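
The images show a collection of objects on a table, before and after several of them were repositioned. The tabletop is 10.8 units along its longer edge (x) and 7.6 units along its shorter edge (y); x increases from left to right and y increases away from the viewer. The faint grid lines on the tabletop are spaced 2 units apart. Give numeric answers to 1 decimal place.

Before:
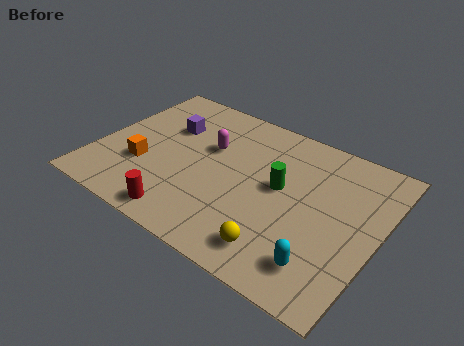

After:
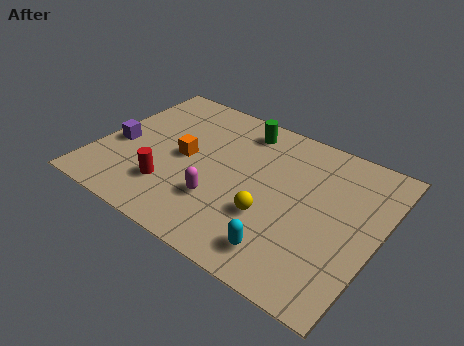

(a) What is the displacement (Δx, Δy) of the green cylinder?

(-1.9, 2.2)

The green cylinder started near (7.0, 4.2) and ended near (5.1, 6.4).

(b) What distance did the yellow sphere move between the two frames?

1.4

From (7.5, 1.3) to (6.9, 2.6), the yellow sphere covered √(0.6² + 1.3²) ≈ 1.4 units.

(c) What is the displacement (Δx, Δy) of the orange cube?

(1.4, 1.2)

From the two frames, the orange cube sits at roughly (1.9, 2.6) before and (3.3, 3.8) after.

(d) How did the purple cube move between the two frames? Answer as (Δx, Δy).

(-1.6, -1.9)

The purple cube was at about (2.4, 5.1) and moved to about (0.8, 3.2).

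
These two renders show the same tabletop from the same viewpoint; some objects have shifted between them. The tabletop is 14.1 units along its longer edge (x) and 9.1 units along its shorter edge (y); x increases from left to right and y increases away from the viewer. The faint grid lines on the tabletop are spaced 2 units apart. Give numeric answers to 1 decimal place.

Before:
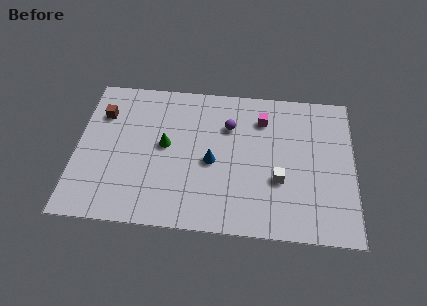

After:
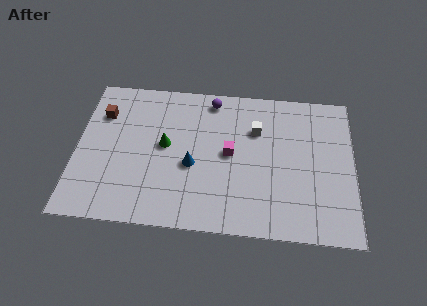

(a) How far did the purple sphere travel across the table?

1.8

The purple sphere moved from about (7.7, 6.4) to (6.8, 8.0), a distance of √(0.9² + 1.6²) ≈ 1.8.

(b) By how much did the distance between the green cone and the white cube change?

-1.2

Before: roughly 6.0 units apart; after: 4.8. That's 1.2 units closer together.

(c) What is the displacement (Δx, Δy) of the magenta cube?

(-1.6, -2.3)

From the two frames, the magenta cube sits at roughly (9.4, 7.0) before and (7.8, 4.7) after.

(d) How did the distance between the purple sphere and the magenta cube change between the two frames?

+1.6

Before: roughly 1.8 units apart; after: 3.4. That's 1.6 units further apart.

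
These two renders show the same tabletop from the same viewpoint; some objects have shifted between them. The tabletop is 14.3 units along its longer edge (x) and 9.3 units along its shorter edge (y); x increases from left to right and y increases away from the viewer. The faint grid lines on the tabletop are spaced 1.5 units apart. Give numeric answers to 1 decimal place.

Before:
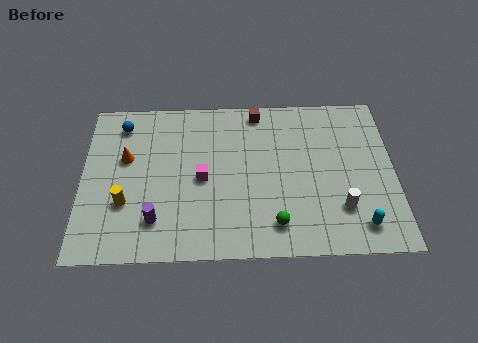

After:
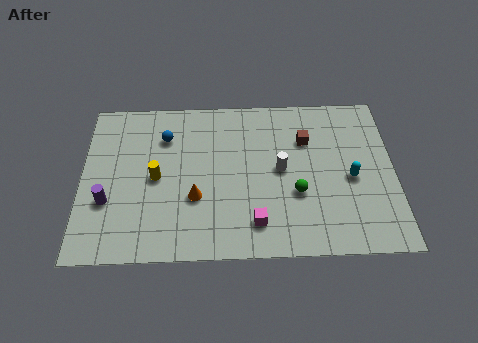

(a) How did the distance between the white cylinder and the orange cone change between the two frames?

-6.1

They were about 10.3 units apart before and 4.2 after — 6.1 units closer together.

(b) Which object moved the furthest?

the orange cone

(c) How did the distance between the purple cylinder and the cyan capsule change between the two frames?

+1.9

The distance was about 9.2 in the first image and 11.1 in the second, so they moved 1.9 units further apart.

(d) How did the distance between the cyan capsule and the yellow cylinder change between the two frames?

-1.8

They were about 10.7 units apart before and 8.9 after — 1.8 units closer together.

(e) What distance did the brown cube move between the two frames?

2.8

From (8.1, 8.3) to (10.3, 6.5), the brown cube covered √(2.2² + 1.8²) ≈ 2.8 units.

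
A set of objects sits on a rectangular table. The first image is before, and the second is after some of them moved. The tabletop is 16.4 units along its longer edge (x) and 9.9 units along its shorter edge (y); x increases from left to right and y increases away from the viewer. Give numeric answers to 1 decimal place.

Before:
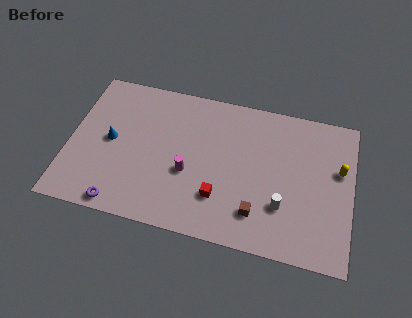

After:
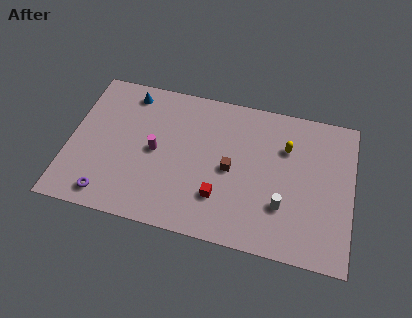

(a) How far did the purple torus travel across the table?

0.9

The purple torus was near (3.3, 0.9) before and (2.5, 1.3) after, so it travelled √(0.8² + 0.4²) ≈ 0.9 units.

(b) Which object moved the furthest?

the blue cone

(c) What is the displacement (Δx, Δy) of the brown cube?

(-1.7, 2.5)

From the two frames, the brown cube sits at roughly (11.1, 2.2) before and (9.4, 4.7) after.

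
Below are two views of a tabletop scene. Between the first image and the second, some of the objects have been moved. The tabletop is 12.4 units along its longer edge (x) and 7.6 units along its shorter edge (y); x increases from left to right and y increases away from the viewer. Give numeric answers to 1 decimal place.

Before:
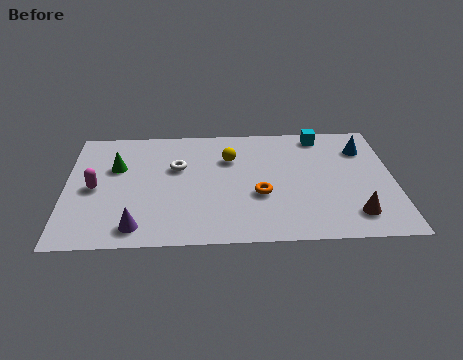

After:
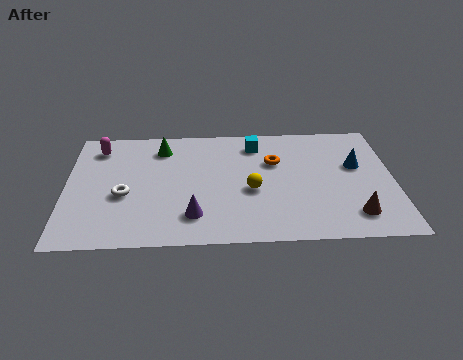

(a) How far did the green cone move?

2.1

The green cone was near (1.9, 4.9) before and (3.6, 6.1) after, so it travelled √(1.7² + 1.2²) ≈ 2.1 units.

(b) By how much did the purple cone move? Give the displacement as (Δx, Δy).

(2.1, 0.6)

From the two frames, the purple cone sits at roughly (2.7, 1.1) before and (4.8, 1.7) after.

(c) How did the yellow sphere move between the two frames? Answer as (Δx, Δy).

(0.8, -2.1)

From the two frames, the yellow sphere sits at roughly (6.2, 5.3) before and (7.0, 3.2) after.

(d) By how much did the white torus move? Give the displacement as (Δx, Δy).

(-2.0, -1.7)

From the two frames, the white torus sits at roughly (4.2, 4.8) before and (2.2, 3.1) after.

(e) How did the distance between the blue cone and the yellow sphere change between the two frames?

-0.9

They were about 5.1 units apart before and 4.2 after — 0.9 units closer together.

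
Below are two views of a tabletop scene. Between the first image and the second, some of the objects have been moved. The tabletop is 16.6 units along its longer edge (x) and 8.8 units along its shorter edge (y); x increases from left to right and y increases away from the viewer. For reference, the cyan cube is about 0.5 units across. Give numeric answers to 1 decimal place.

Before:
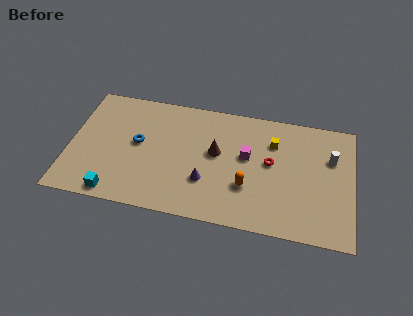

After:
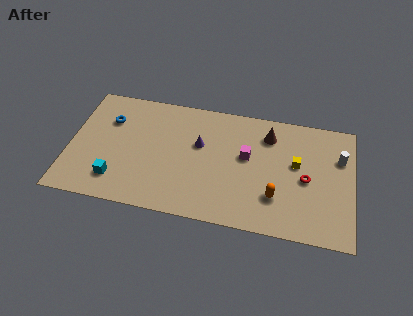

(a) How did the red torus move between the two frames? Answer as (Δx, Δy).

(2.1, -0.8)

From the two frames, the red torus sits at roughly (11.8, 4.9) before and (13.9, 4.1) after.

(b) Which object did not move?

the magenta cube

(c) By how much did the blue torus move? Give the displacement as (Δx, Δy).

(-1.8, 1.4)

The blue torus started near (4.0, 4.8) and ended near (2.2, 6.2).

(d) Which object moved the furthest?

the brown cone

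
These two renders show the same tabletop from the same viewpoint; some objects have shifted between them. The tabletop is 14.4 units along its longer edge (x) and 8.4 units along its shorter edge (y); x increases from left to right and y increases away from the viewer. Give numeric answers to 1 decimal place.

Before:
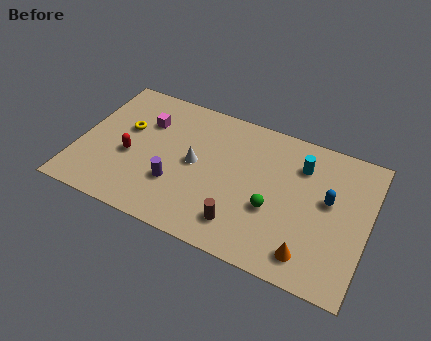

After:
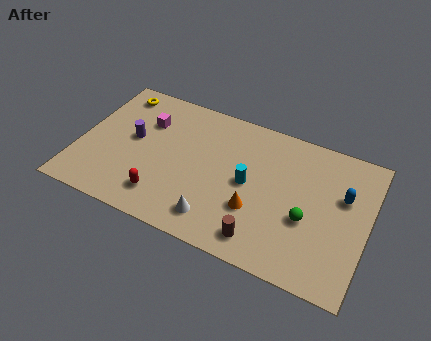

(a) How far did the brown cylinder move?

1.2

The brown cylinder was near (8.4, 1.7) before and (9.5, 1.3) after, so it travelled √(1.1² + 0.4²) ≈ 1.2 units.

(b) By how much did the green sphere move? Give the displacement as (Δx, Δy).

(1.7, 0.1)

From the two frames, the green sphere sits at roughly (9.8, 3.2) before and (11.5, 3.3) after.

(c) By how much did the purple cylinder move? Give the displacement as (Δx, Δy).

(-2.4, 1.9)

The purple cylinder was at about (5.0, 2.7) and moved to about (2.6, 4.6).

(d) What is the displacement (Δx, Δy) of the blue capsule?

(0.7, 0.5)

From the two frames, the blue capsule sits at roughly (12.4, 4.8) before and (13.1, 5.3) after.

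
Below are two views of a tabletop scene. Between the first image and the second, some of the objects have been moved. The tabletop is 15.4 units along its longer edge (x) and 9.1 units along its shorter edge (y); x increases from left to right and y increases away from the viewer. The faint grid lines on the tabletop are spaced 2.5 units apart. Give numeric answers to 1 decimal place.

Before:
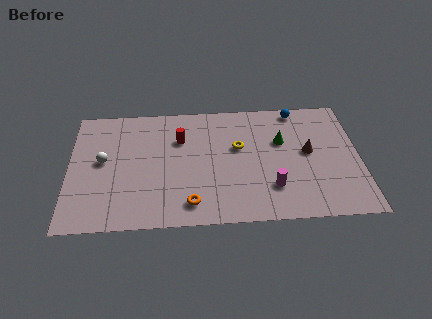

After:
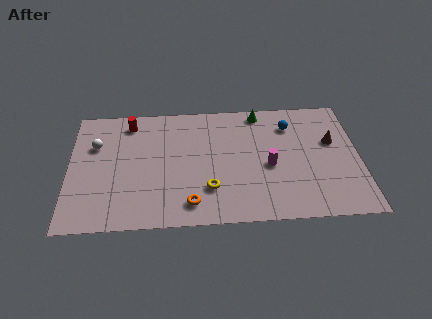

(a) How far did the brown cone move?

1.5

The brown cone moved from about (12.7, 4.9) to (14.0, 5.6), a distance of √(1.3² + 0.7²) ≈ 1.5.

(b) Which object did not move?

the orange torus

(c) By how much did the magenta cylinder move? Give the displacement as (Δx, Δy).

(-0.1, 1.6)

The magenta cylinder was at about (10.7, 2.4) and moved to about (10.6, 4.0).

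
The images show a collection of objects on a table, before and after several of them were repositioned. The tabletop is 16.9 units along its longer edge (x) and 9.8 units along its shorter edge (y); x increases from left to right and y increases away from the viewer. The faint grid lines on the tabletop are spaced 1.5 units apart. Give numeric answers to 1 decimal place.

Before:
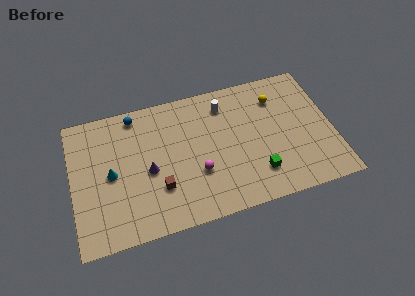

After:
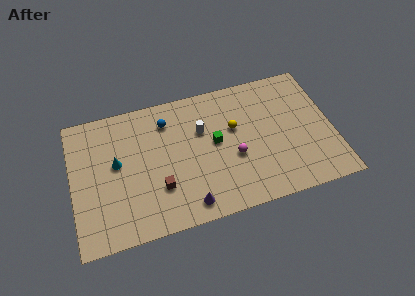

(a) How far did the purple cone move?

3.9

The purple cone moved from about (4.9, 4.4) to (7.2, 1.3), a distance of √(2.3² + 3.1²) ≈ 3.9.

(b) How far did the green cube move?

3.9

The green cube was near (11.8, 2.3) before and (9.3, 5.3) after, so it travelled √(2.5² + 3.0²) ≈ 3.9 units.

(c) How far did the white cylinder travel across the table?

2.2

The white cylinder was near (10.1, 7.9) before and (8.5, 6.4) after, so it travelled √(1.6² + 1.5²) ≈ 2.2 units.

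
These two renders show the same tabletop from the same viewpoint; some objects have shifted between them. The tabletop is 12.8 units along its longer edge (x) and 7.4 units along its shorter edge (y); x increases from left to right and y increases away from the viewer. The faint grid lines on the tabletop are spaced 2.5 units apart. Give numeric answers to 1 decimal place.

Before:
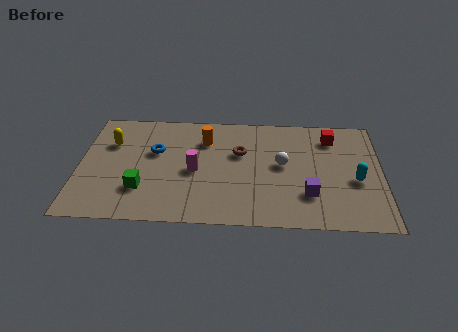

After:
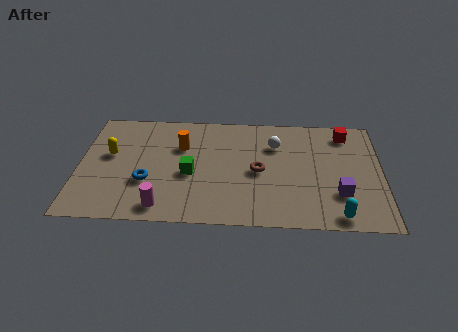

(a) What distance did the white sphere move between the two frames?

1.3

From (8.6, 4.0) to (8.3, 5.3), the white sphere covered √(0.3² + 1.3²) ≈ 1.3 units.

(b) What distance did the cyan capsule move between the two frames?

2.4

The cyan capsule was near (11.7, 3.1) before and (10.9, 0.8) after, so it travelled √(0.8² + 2.3²) ≈ 2.4 units.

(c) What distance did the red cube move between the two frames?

0.7

From (10.7, 5.9) to (11.3, 6.2), the red cube covered √(0.6² + 0.3²) ≈ 0.7 units.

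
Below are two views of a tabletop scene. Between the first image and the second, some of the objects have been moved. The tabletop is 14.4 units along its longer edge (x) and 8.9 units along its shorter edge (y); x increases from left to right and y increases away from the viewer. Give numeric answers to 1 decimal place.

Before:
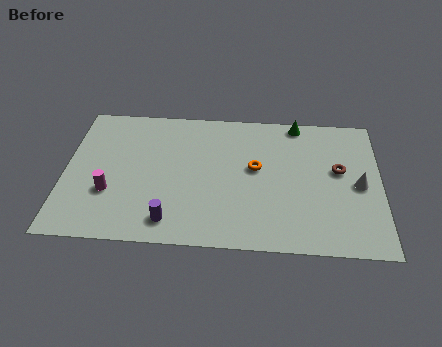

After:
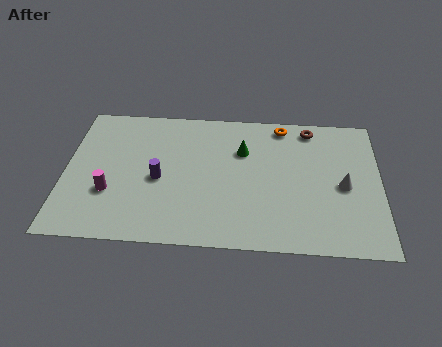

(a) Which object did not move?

the magenta cylinder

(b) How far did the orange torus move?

3.1

The orange torus moved from about (8.7, 5.0) to (9.9, 7.9), a distance of √(1.2² + 2.9²) ≈ 3.1.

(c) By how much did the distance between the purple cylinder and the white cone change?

-0.5

The distance was about 8.9 in the first image and 8.4 in the second, so they moved 0.5 units closer together.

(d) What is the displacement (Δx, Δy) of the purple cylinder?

(-0.6, 2.6)

The purple cylinder started near (4.9, 1.4) and ended near (4.3, 4.0).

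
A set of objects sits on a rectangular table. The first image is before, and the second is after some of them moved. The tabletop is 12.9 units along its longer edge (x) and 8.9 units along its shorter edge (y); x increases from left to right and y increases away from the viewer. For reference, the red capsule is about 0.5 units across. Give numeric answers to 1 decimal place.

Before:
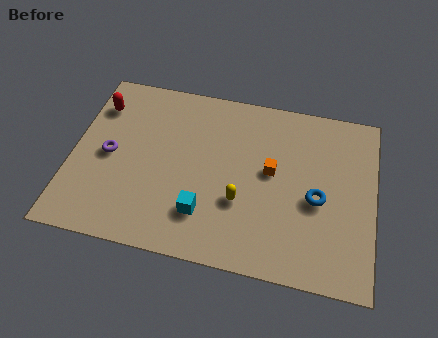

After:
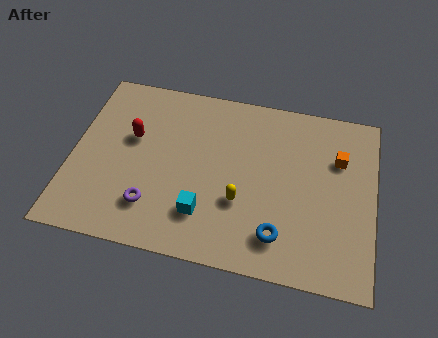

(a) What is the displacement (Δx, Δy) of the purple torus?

(2.0, -2.2)

The purple torus was at about (1.6, 4.3) and moved to about (3.6, 2.1).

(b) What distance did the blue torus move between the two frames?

2.6

From (10.5, 3.9) to (9.0, 1.8), the blue torus covered √(1.5² + 2.1²) ≈ 2.6 units.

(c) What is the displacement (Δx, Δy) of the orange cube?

(2.8, 1.2)

The orange cube was at about (8.5, 4.9) and moved to about (11.3, 6.1).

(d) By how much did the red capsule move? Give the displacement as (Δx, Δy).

(1.6, -1.4)

The red capsule was at about (0.9, 6.8) and moved to about (2.5, 5.4).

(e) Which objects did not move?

the cyan cube and the yellow capsule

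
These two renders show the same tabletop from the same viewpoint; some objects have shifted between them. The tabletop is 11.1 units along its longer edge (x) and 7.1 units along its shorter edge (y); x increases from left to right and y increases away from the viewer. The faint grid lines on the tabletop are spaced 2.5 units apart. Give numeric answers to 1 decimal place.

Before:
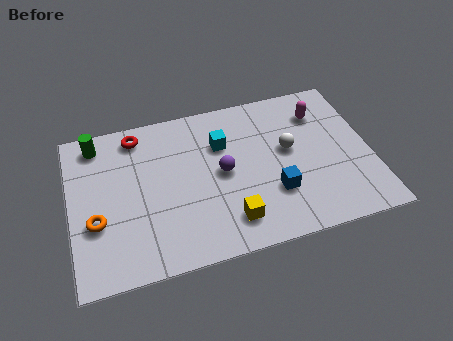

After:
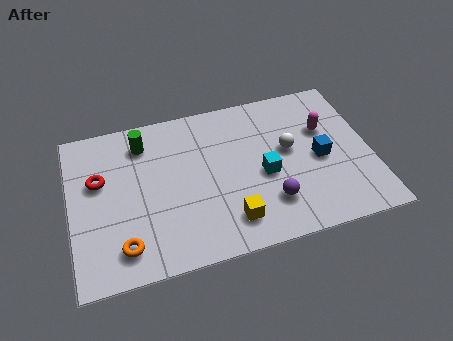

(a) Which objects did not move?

the yellow cube and the white sphere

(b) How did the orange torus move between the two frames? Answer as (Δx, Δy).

(0.9, -1.3)

The orange torus was at about (0.9, 2.6) and moved to about (1.8, 1.3).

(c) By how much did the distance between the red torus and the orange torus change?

-0.7

The distance was about 3.9 in the first image and 3.2 in the second, so they moved 0.7 units closer together.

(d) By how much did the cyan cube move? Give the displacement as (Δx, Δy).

(1.4, -1.8)

The cyan cube started near (5.7, 4.9) and ended near (7.1, 3.1).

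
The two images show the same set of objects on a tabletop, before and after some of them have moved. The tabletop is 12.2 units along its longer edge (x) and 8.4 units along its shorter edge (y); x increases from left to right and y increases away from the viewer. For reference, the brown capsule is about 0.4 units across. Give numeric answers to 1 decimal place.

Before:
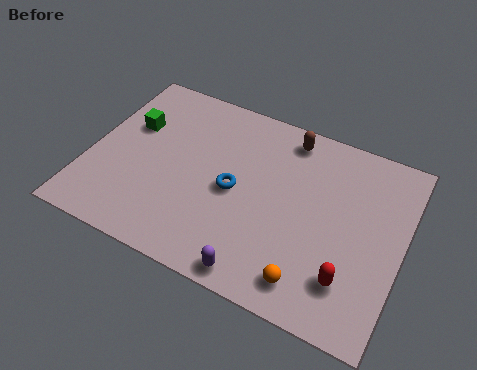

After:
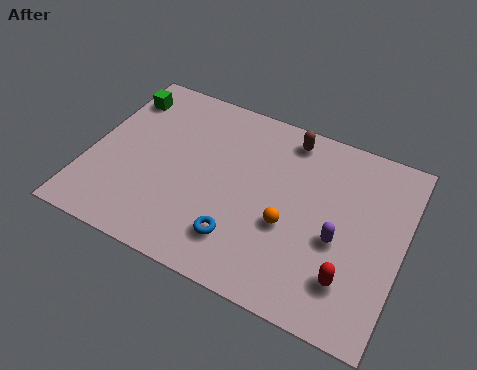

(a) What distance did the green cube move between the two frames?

1.4

From (1.4, 5.4) to (0.8, 6.7), the green cube covered √(0.6² + 1.3²) ≈ 1.4 units.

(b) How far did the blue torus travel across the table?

2.2

From (5.7, 4.0) to (6.2, 1.9), the blue torus covered √(0.5² + 2.1²) ≈ 2.2 units.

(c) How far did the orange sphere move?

2.3

From (9.0, 1.3) to (7.9, 3.3), the orange sphere covered √(1.1² + 2.0²) ≈ 2.3 units.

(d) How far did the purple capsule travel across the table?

3.8

The purple capsule was near (7.1, 0.8) before and (9.8, 3.5) after, so it travelled √(2.7² + 2.7²) ≈ 3.8 units.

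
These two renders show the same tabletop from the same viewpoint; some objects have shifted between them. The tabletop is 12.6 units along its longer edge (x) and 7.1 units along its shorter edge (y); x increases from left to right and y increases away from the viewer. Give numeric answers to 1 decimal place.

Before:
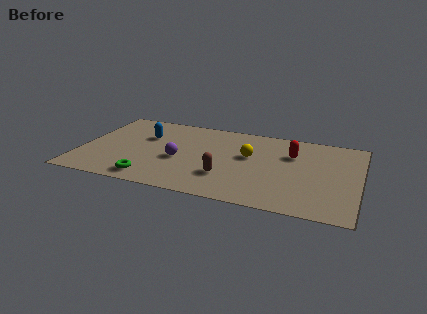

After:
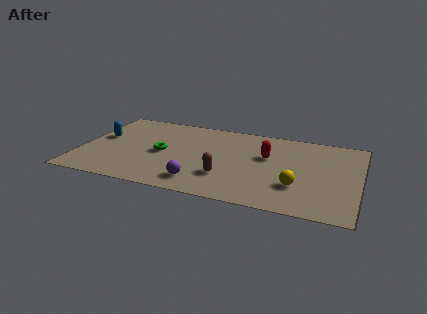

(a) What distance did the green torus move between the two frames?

2.4

From (3.4, 1.0) to (3.7, 3.4), the green torus covered √(0.3² + 2.4²) ≈ 2.4 units.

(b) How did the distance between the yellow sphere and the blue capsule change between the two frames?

+4.5

They were about 4.8 units apart before and 9.3 after — 4.5 units further apart.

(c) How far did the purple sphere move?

2.0

From (4.5, 3.0) to (5.6, 1.3), the purple sphere covered √(1.1² + 1.7²) ≈ 2.0 units.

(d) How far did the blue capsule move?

2.1

The blue capsule moved from about (2.8, 4.7) to (0.8, 4.1), a distance of √(2.0² + 0.6²) ≈ 2.1.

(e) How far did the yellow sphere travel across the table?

3.0

The yellow sphere moved from about (7.6, 4.2) to (9.9, 2.2), a distance of √(2.3² + 2.0²) ≈ 3.0.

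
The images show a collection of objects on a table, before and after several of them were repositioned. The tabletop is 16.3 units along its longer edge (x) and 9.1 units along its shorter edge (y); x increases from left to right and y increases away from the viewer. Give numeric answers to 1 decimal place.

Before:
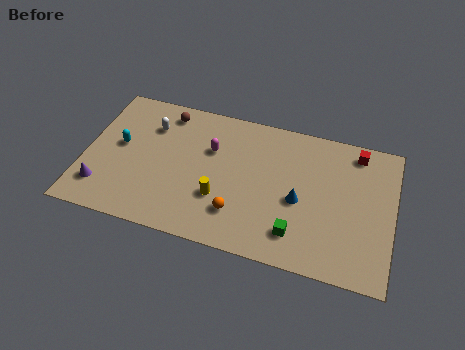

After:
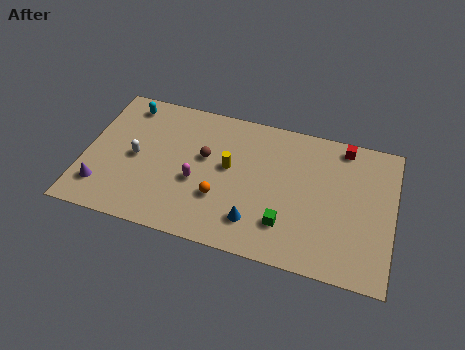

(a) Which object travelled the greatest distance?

the brown sphere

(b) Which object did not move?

the purple cone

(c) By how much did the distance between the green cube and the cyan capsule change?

+0.4

The distance was about 10.1 in the first image and 10.5 in the second, so they moved 0.4 units further apart.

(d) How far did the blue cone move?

3.0

From (11.4, 4.0) to (9.2, 2.0), the blue cone covered √(2.2² + 2.0²) ≈ 3.0 units.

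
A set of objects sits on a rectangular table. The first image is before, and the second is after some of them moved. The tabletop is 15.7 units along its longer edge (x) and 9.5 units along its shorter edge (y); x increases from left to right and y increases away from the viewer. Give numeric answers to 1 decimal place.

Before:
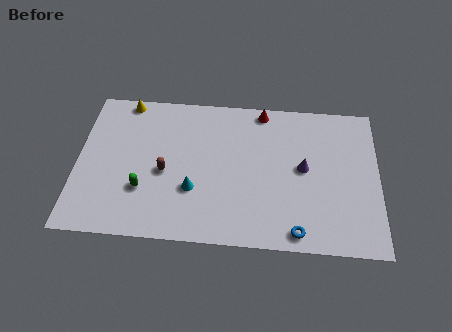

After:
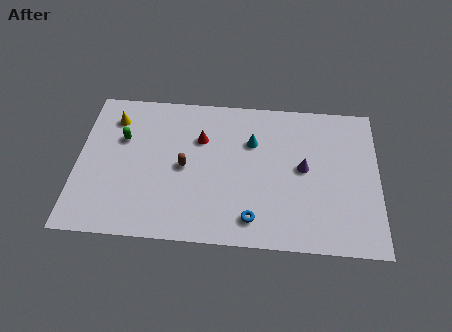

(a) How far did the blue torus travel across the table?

2.4

The blue torus was near (11.5, 1.0) before and (9.2, 1.6) after, so it travelled √(2.3² + 0.6²) ≈ 2.4 units.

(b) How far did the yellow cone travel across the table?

1.3

The yellow cone moved from about (2.4, 8.7) to (1.8, 7.5), a distance of √(0.6² + 1.2²) ≈ 1.3.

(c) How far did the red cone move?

3.8

From (9.6, 8.6) to (6.4, 6.5), the red cone covered √(3.2² + 2.1²) ≈ 3.8 units.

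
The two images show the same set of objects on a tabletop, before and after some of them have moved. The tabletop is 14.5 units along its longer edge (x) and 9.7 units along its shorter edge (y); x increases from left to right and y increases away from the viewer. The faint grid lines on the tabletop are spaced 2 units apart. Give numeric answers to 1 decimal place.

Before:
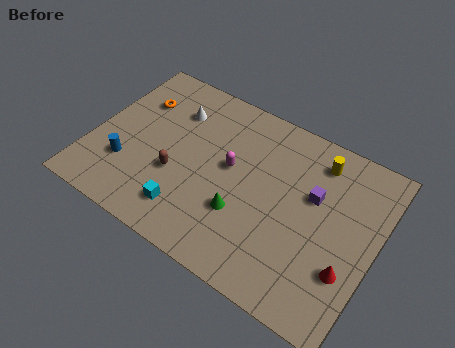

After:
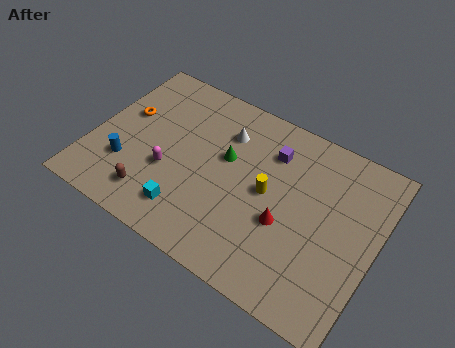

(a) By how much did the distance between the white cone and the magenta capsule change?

+0.5

Before: roughly 3.8 units apart; after: 4.3. That's 0.5 units further apart.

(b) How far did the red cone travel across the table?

3.4

The red cone was near (13.4, 3.0) before and (10.1, 3.8) after, so it travelled √(3.3² + 0.8²) ≈ 3.4 units.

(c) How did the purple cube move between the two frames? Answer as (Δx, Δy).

(-2.4, 1.3)

The purple cube started near (11.2, 6.0) and ended near (8.8, 7.3).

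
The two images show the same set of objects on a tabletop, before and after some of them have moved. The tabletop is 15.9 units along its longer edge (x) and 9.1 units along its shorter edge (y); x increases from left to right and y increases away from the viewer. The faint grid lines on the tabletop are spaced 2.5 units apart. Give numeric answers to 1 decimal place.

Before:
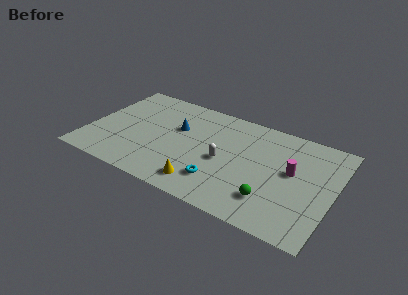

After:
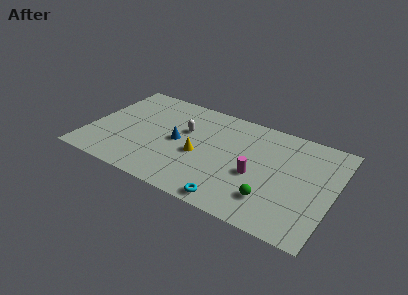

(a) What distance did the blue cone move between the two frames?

1.2

The blue cone was near (5.6, 5.7) before and (5.8, 4.5) after, so it travelled √(0.2² + 1.2²) ≈ 1.2 units.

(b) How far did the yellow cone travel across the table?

2.5

The yellow cone moved from about (7.9, 1.5) to (7.3, 3.9), a distance of √(0.6² + 2.4²) ≈ 2.5.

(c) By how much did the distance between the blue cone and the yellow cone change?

-3.2

The distance was about 4.8 in the first image and 1.6 in the second, so they moved 3.2 units closer together.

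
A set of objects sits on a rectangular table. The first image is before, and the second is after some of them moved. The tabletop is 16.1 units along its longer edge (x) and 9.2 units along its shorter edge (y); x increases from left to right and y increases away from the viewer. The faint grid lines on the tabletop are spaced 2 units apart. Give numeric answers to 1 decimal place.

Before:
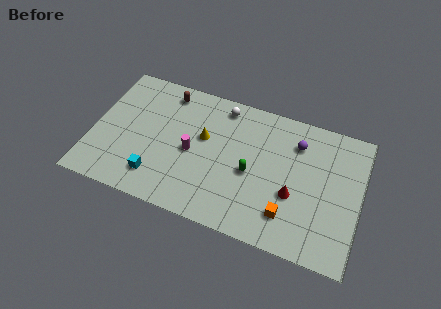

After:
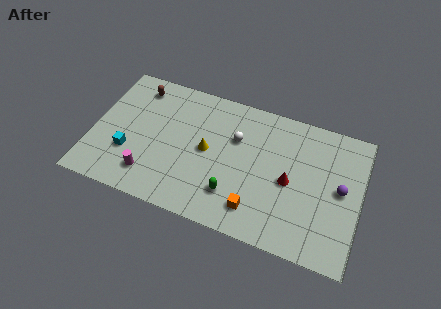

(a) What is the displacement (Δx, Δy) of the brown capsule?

(-1.8, -0.2)

From the two frames, the brown capsule sits at roughly (4.1, 7.9) before and (2.3, 7.7) after.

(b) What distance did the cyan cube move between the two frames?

2.1

The cyan cube was near (4.1, 1.9) before and (2.3, 3.0) after, so it travelled √(1.8² + 1.1²) ≈ 2.1 units.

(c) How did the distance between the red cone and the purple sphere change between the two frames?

-0.5

They were about 3.5 units apart before and 3.0 after — 0.5 units closer together.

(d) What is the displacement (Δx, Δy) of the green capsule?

(-0.9, -1.8)

The green capsule started near (9.6, 4.1) and ended near (8.7, 2.3).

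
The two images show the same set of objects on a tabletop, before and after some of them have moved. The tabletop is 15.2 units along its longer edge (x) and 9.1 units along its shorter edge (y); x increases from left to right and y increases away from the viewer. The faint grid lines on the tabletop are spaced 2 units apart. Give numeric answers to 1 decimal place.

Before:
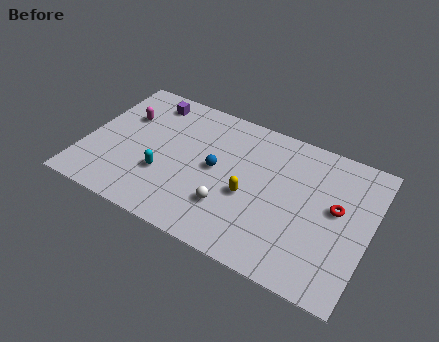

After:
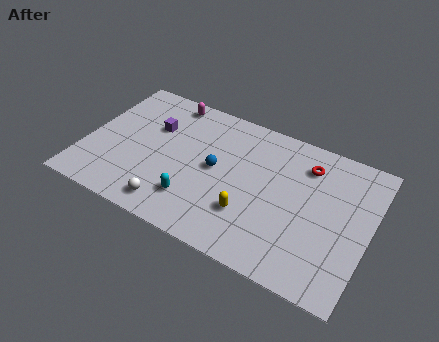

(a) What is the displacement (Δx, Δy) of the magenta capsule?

(2.1, 2.0)

The magenta capsule started near (1.8, 6.1) and ended near (3.9, 8.1).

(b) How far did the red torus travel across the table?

2.7

The red torus moved from about (13.4, 5.1) to (11.6, 7.1), a distance of √(1.8² + 2.0²) ≈ 2.7.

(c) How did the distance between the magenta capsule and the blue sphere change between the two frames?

-0.8

The distance was about 5.4 in the first image and 4.6 in the second, so they moved 0.8 units closer together.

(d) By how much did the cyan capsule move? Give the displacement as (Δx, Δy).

(1.8, -0.9)

The cyan capsule started near (4.4, 3.1) and ended near (6.2, 2.2).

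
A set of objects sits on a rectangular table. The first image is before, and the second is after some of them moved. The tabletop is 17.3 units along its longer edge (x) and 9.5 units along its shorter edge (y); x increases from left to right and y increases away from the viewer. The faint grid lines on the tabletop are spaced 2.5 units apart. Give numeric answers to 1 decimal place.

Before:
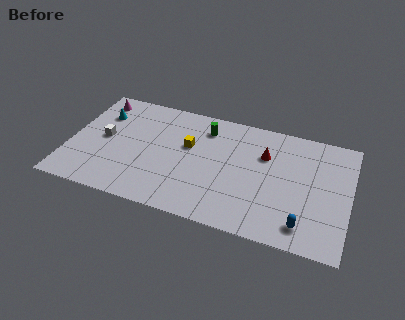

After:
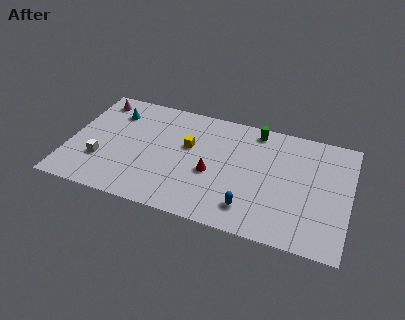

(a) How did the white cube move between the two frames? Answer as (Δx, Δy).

(0.0, -1.9)

The white cube started near (2.1, 4.9) and ended near (2.1, 3.0).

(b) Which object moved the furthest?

the red cone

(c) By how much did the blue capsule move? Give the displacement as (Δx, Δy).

(-3.3, 0.3)

From the two frames, the blue capsule sits at roughly (14.7, 1.6) before and (11.4, 1.9) after.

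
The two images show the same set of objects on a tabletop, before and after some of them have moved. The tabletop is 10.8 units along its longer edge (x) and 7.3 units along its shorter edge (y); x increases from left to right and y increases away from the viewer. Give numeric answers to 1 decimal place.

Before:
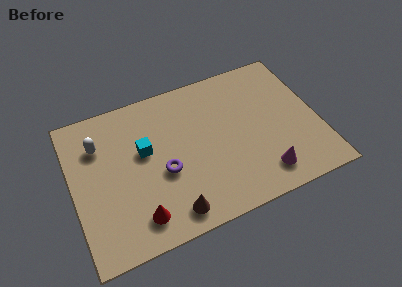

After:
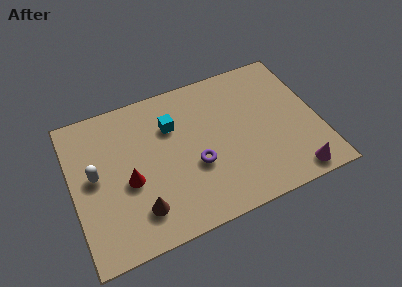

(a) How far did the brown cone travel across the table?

1.4

The brown cone was near (4.0, 1.0) before and (2.7, 1.6) after, so it travelled √(1.3² + 0.6²) ≈ 1.4 units.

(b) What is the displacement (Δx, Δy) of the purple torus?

(1.4, -0.2)

From the two frames, the purple torus sits at roughly (3.9, 3.0) before and (5.3, 2.8) after.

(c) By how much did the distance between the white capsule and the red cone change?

-2.6

They were about 4.2 units apart before and 1.6 after — 2.6 units closer together.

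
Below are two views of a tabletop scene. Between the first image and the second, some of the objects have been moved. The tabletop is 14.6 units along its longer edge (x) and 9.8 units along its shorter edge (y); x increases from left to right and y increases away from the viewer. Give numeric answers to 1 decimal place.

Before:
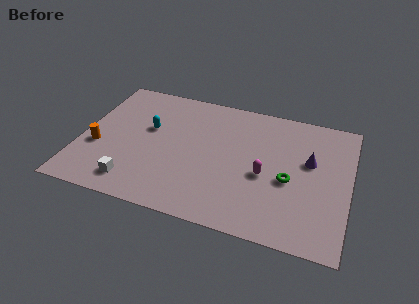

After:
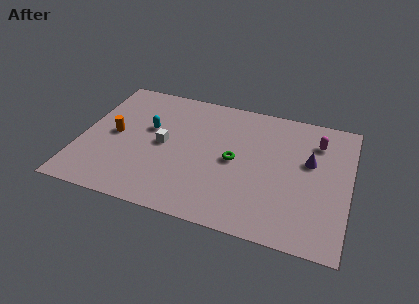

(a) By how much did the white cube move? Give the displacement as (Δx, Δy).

(1.3, 3.3)

From the two frames, the white cube sits at roughly (3.2, 1.6) before and (4.5, 4.9) after.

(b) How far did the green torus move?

3.1

The green torus was near (11.4, 4.2) before and (8.4, 4.8) after, so it travelled √(3.0² + 0.6²) ≈ 3.1 units.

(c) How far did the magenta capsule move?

4.2

From (10.1, 4.2) to (12.7, 7.5), the magenta capsule covered √(2.6² + 3.3²) ≈ 4.2 units.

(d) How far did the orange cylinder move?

1.4

From (1.0, 3.7) to (1.8, 4.9), the orange cylinder covered √(0.8² + 1.2²) ≈ 1.4 units.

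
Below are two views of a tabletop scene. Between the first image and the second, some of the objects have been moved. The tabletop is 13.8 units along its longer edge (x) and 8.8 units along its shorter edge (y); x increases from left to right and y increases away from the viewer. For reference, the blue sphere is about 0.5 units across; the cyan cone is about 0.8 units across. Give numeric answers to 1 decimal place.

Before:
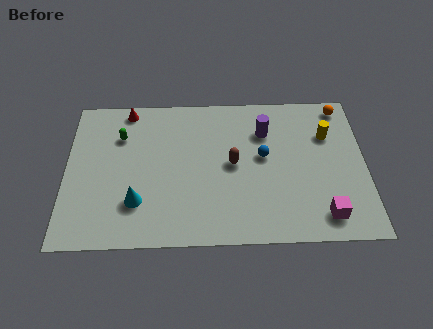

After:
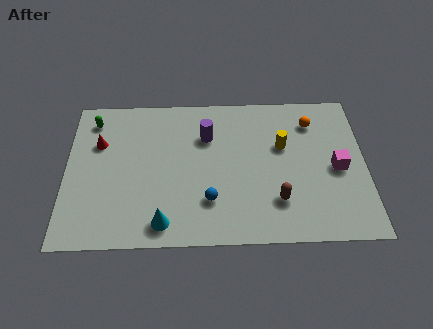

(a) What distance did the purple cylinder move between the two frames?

2.7

The purple cylinder moved from about (9.2, 6.4) to (6.5, 6.2), a distance of √(2.7² + 0.2²) ≈ 2.7.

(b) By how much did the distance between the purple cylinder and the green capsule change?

-1.3

The distance was about 6.7 in the first image and 5.4 in the second, so they moved 1.3 units closer together.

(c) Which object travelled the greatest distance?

the blue sphere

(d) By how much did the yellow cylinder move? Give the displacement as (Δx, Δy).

(-2.1, -0.6)

From the two frames, the yellow cylinder sits at roughly (12.1, 6.1) before and (10.0, 5.5) after.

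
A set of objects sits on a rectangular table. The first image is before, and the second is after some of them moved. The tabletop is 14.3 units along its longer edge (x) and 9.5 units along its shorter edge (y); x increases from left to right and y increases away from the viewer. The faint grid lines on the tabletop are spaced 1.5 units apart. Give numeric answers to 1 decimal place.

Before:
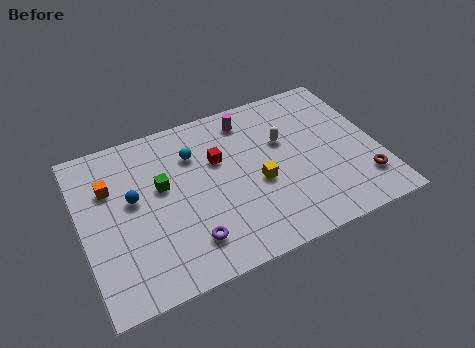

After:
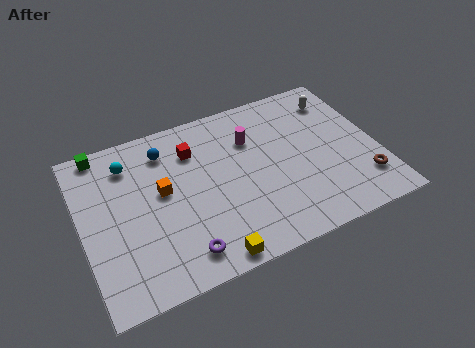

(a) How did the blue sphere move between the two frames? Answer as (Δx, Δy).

(1.8, 2.2)

The blue sphere started near (2.5, 5.4) and ended near (4.3, 7.6).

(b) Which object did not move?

the brown torus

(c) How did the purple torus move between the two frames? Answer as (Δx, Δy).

(-0.4, -0.5)

The purple torus was at about (4.8, 2.0) and moved to about (4.4, 1.5).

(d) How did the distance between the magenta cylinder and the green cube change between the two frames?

+2.3

They were about 5.1 units apart before and 7.4 after — 2.3 units further apart.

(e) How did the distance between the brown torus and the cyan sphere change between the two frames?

+3.0

The distance was about 9.0 in the first image and 12.0 in the second, so they moved 3.0 units further apart.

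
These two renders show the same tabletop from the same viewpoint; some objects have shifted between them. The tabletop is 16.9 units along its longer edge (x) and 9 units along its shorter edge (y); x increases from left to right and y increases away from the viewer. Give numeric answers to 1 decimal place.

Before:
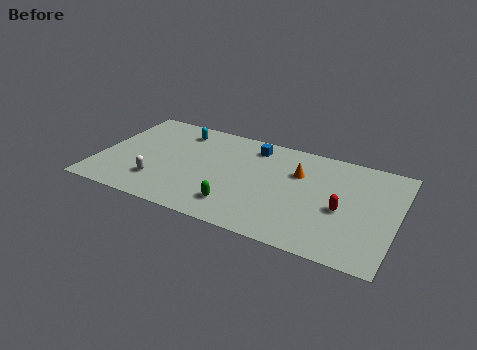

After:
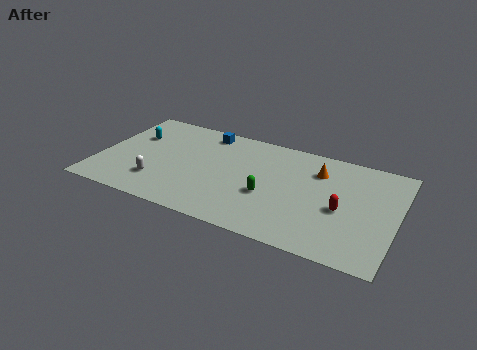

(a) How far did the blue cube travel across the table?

2.8

From (8.5, 7.5) to (5.7, 7.8), the blue cube covered √(2.8² + 0.3²) ≈ 2.8 units.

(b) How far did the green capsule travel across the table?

2.3

The green capsule moved from about (8.2, 1.9) to (9.8, 3.5), a distance of √(1.6² + 1.6²) ≈ 2.3.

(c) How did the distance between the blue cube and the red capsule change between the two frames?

+2.6

They were about 6.5 units apart before and 9.1 after — 2.6 units further apart.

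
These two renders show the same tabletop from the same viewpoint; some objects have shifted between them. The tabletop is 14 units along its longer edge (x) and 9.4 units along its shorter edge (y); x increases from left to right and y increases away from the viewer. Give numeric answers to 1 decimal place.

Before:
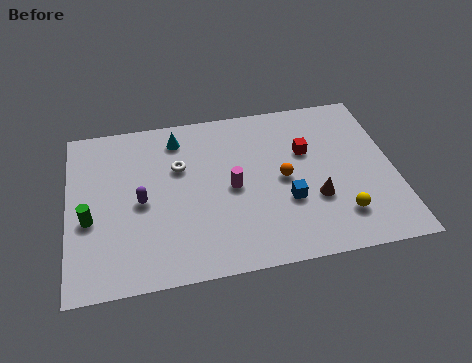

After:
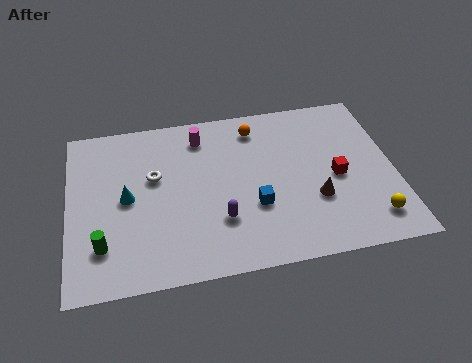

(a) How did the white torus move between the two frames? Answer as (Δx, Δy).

(-1.1, -0.4)

From the two frames, the white torus sits at roughly (4.8, 6.1) before and (3.7, 5.7) after.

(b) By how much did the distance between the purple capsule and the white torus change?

+1.6

They were about 2.4 units apart before and 4.0 after — 1.6 units further apart.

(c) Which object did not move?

the brown cone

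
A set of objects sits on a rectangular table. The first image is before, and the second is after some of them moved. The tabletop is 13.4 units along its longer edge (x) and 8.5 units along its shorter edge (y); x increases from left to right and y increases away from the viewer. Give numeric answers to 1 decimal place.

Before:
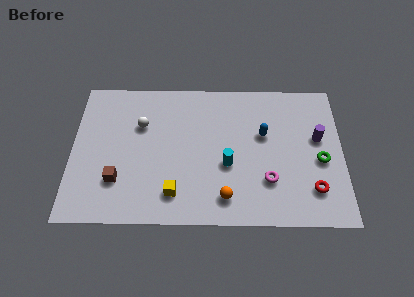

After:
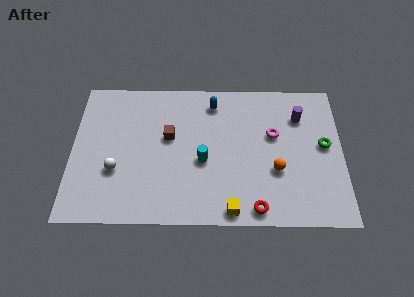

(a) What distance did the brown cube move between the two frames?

3.6

The brown cube moved from about (2.3, 2.4) to (4.8, 5.0), a distance of √(2.5² + 2.6²) ≈ 3.6.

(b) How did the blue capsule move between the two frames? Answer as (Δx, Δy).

(-2.5, 1.9)

The blue capsule was at about (9.5, 5.2) and moved to about (7.0, 7.1).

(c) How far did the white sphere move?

3.0

From (3.4, 5.7) to (2.2, 3.0), the white sphere covered √(1.2² + 2.7²) ≈ 3.0 units.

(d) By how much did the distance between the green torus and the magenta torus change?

-0.3

Before: roughly 2.9 units apart; after: 2.6. That's 0.3 units closer together.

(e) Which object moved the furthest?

the brown cube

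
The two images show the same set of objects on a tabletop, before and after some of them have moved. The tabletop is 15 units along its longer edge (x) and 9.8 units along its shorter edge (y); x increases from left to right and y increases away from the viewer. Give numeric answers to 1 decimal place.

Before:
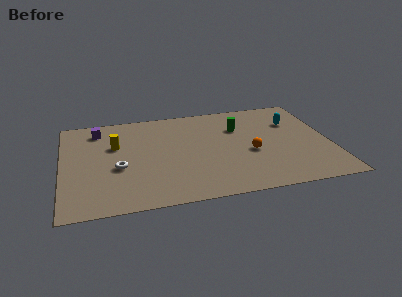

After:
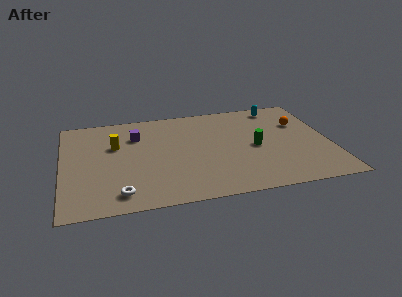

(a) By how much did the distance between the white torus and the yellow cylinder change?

+2.5

They were about 2.3 units apart before and 4.8 after — 2.5 units further apart.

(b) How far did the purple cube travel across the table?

2.3

The purple cube was near (2.1, 8.1) before and (4.2, 7.1) after, so it travelled √(2.1² + 1.0²) ≈ 2.3 units.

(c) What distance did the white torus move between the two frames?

2.5

From (3.1, 4.0) to (3.1, 1.5), the white torus covered √(0.0² + 2.5²) ≈ 2.5 units.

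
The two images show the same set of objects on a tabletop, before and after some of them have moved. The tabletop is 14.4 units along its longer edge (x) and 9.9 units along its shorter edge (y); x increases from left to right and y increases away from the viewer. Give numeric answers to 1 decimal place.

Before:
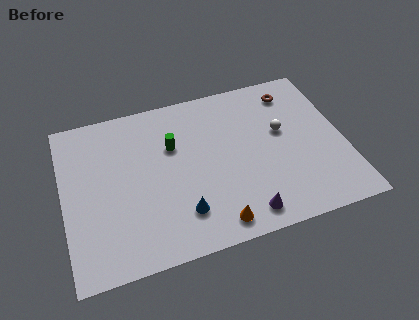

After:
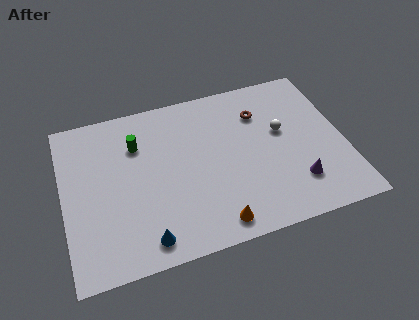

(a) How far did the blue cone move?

2.1

From (5.8, 2.3) to (3.9, 1.3), the blue cone covered √(1.9² + 1.0²) ≈ 2.1 units.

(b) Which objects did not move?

the white sphere and the orange cone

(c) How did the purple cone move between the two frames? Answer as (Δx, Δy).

(2.8, 1.1)

From the two frames, the purple cone sits at roughly (8.9, 1.3) before and (11.7, 2.4) after.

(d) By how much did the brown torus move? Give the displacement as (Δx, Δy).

(-1.8, -0.9)

The brown torus started near (12.1, 8.2) and ended near (10.3, 7.3).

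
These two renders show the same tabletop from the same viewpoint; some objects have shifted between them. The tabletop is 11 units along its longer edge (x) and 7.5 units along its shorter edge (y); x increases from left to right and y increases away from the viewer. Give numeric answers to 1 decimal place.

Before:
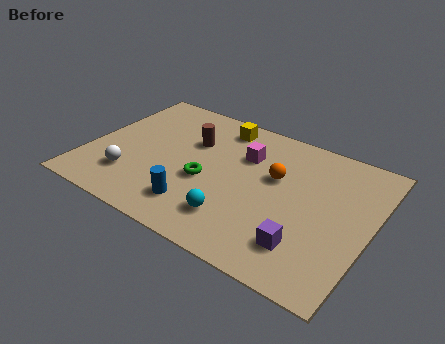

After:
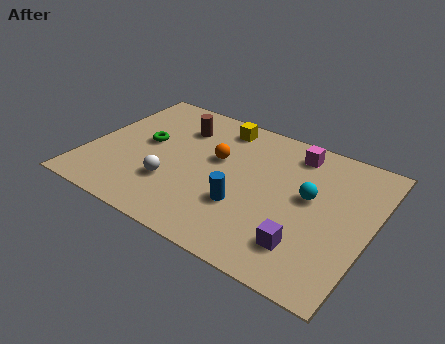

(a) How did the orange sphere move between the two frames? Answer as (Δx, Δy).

(-2.3, -0.1)

The orange sphere was at about (7.2, 4.6) and moved to about (4.9, 4.5).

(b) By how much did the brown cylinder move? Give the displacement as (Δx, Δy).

(-0.6, 0.6)

The brown cylinder was at about (3.8, 5.0) and moved to about (3.2, 5.6).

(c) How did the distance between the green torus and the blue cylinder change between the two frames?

+3.0

The distance was about 1.5 in the first image and 4.5 in the second, so they moved 3.0 units further apart.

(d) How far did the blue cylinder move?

1.9

The blue cylinder was near (4.6, 1.6) before and (6.3, 2.5) after, so it travelled √(1.7² + 0.9²) ≈ 1.9 units.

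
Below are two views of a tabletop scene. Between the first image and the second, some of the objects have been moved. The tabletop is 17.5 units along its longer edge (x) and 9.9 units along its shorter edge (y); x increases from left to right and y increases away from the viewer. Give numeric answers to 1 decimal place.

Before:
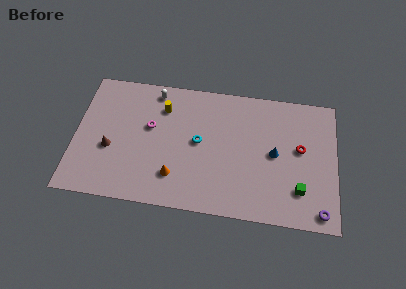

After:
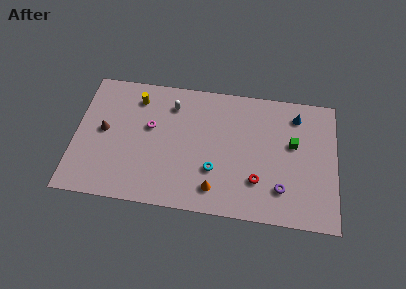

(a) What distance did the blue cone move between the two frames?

3.4

The blue cone moved from about (13.4, 5.0) to (14.8, 8.1), a distance of √(1.4² + 3.1²) ≈ 3.4.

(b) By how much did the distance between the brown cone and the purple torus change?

-2.1

They were about 14.4 units apart before and 12.3 after — 2.1 units closer together.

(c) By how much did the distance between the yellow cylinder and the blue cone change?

+2.8

They were about 8.0 units apart before and 10.8 after — 2.8 units further apart.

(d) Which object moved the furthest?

the red torus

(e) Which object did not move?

the magenta torus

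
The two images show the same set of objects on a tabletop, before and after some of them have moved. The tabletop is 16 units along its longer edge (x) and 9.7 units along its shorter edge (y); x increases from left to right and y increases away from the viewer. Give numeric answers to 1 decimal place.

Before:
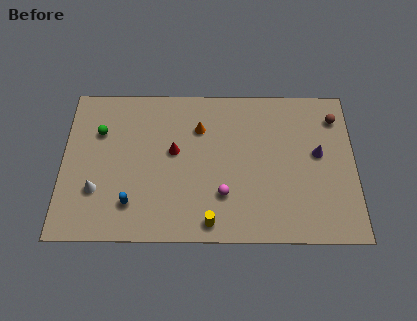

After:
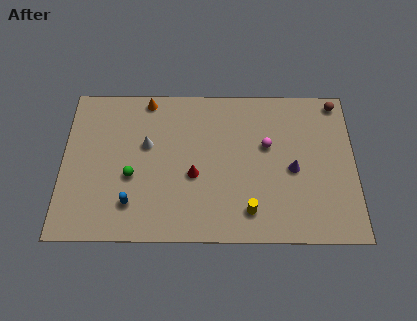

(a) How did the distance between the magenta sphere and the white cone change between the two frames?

-0.3

Before: roughly 6.9 units apart; after: 6.6. That's 0.3 units closer together.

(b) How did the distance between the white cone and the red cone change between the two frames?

-1.7

The distance was about 4.9 in the first image and 3.2 in the second, so they moved 1.7 units closer together.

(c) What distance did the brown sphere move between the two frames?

1.0

From (15.0, 7.7) to (15.1, 8.7), the brown sphere covered √(0.1² + 1.0²) ≈ 1.0 units.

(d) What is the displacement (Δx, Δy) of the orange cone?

(-2.9, 1.8)

The orange cone started near (7.5, 7.0) and ended near (4.6, 8.8).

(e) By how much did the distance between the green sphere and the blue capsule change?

-3.1

They were about 4.8 units apart before and 1.7 after — 3.1 units closer together.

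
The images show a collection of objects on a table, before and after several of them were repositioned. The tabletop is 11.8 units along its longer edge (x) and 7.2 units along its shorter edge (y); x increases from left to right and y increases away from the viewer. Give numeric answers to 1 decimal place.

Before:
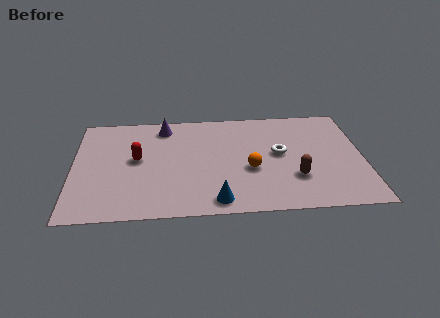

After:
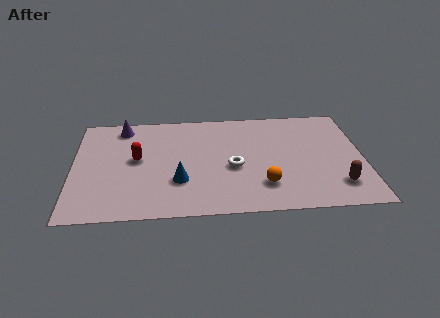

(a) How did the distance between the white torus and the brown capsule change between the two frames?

+2.7

They were about 1.8 units apart before and 4.5 after — 2.7 units further apart.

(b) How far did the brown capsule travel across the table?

1.8

The brown capsule was near (9.0, 2.2) before and (10.7, 1.6) after, so it travelled √(1.7² + 0.6²) ≈ 1.8 units.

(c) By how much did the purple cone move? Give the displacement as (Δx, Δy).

(-1.7, 0.1)

From the two frames, the purple cone sits at roughly (3.7, 6.1) before and (2.0, 6.2) after.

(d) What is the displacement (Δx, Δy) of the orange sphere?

(0.5, -1.1)

From the two frames, the orange sphere sits at roughly (7.2, 2.9) before and (7.7, 1.8) after.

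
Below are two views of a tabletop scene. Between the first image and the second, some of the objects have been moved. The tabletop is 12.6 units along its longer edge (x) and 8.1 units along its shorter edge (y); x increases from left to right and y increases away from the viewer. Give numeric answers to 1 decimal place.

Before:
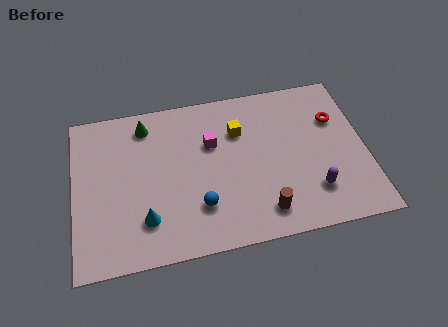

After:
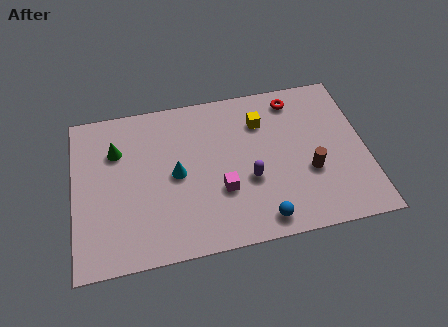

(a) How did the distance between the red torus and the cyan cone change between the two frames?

-3.1

Before: roughly 9.1 units apart; after: 6.0. That's 3.1 units closer together.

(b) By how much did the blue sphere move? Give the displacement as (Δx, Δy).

(2.6, -1.2)

The blue sphere started near (5.3, 2.2) and ended near (7.9, 1.0).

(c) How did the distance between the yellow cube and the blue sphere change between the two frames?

+1.0

The distance was about 4.0 in the first image and 5.0 in the second, so they moved 1.0 units further apart.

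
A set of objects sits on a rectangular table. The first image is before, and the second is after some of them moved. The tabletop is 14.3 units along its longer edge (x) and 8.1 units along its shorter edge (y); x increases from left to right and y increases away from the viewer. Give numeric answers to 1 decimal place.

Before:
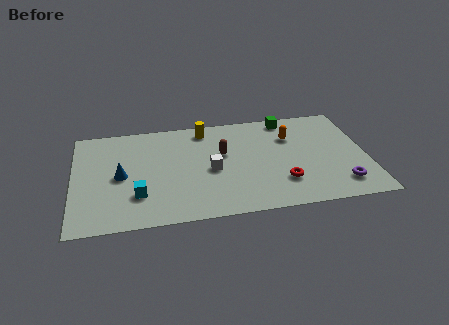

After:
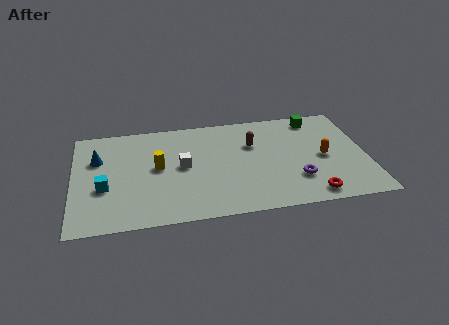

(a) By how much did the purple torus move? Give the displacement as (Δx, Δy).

(-2.1, 0.7)

From the two frames, the purple torus sits at roughly (12.9, 1.6) before and (10.8, 2.3) after.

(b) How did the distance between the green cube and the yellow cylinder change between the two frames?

+4.2

Before: roughly 4.1 units apart; after: 8.3. That's 4.2 units further apart.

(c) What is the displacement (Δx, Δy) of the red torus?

(1.3, -1.2)

The red torus was at about (10.1, 2.2) and moved to about (11.4, 1.0).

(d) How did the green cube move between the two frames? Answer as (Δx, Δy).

(1.4, -0.2)

The green cube was at about (10.6, 7.2) and moved to about (12.0, 7.0).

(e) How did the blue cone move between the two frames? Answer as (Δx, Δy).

(-1.1, 1.5)

The blue cone was at about (2.3, 3.9) and moved to about (1.2, 5.4).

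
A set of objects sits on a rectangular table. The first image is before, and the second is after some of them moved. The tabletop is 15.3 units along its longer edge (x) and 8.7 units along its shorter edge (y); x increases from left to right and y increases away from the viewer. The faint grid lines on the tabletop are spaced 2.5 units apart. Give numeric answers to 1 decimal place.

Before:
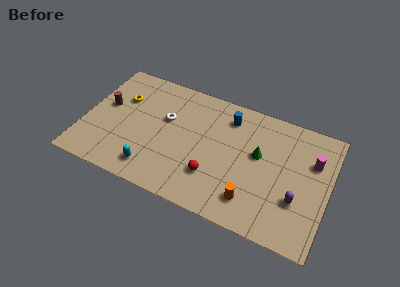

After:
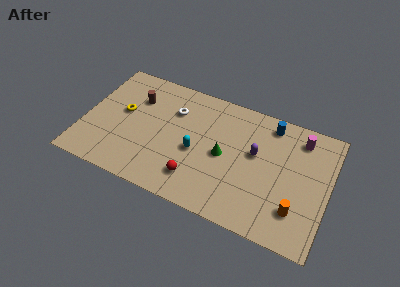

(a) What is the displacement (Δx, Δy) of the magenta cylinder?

(-0.9, 1.3)

The magenta cylinder was at about (14.2, 5.9) and moved to about (13.3, 7.2).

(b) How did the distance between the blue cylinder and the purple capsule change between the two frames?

-3.7

They were about 6.2 units apart before and 2.5 after — 3.7 units closer together.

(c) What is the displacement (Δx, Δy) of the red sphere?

(-1.0, -0.6)

From the two frames, the red sphere sits at roughly (8.3, 2.5) before and (7.3, 1.9) after.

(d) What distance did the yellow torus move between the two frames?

1.0

The yellow torus moved from about (2.1, 5.9) to (2.3, 4.9), a distance of √(0.2² + 1.0²) ≈ 1.0.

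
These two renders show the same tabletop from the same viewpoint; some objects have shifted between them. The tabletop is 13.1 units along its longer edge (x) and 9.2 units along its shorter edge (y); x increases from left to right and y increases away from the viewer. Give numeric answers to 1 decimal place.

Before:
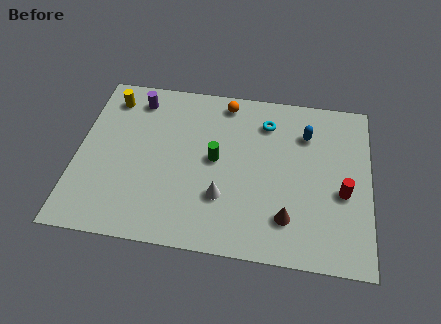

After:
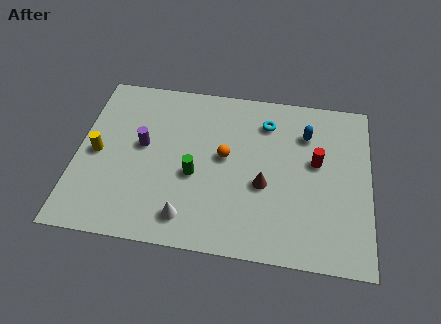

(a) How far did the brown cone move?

1.9

From (9.5, 2.1) to (8.4, 3.7), the brown cone covered √(1.1² + 1.6²) ≈ 1.9 units.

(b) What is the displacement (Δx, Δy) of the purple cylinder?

(0.4, -2.6)

From the two frames, the purple cylinder sits at roughly (2.5, 7.7) before and (2.9, 5.1) after.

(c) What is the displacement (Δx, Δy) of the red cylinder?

(-1.2, 1.5)

The red cylinder was at about (11.9, 3.8) and moved to about (10.7, 5.3).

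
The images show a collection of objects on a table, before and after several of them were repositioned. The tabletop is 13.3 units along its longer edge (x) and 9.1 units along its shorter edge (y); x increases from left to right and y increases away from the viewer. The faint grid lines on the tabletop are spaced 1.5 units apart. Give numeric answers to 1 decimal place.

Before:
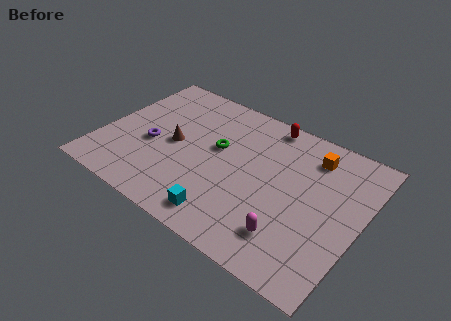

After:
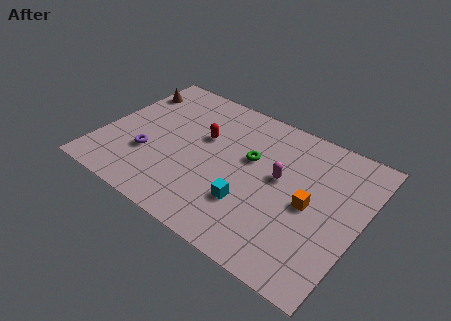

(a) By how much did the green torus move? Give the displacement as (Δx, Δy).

(1.7, 0.2)

The green torus was at about (5.8, 5.3) and moved to about (7.5, 5.5).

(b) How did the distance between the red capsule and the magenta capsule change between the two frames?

-2.5

The distance was about 6.6 in the first image and 4.1 in the second, so they moved 2.5 units closer together.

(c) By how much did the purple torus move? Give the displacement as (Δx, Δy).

(0.0, -0.8)

The purple torus was at about (2.6, 3.8) and moved to about (2.6, 3.0).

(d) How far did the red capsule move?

3.9

The red capsule moved from about (7.9, 8.2) to (5.0, 5.6), a distance of √(2.9² + 2.6²) ≈ 3.9.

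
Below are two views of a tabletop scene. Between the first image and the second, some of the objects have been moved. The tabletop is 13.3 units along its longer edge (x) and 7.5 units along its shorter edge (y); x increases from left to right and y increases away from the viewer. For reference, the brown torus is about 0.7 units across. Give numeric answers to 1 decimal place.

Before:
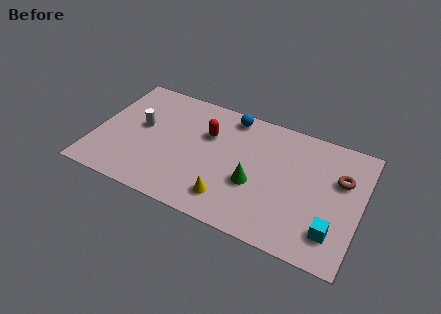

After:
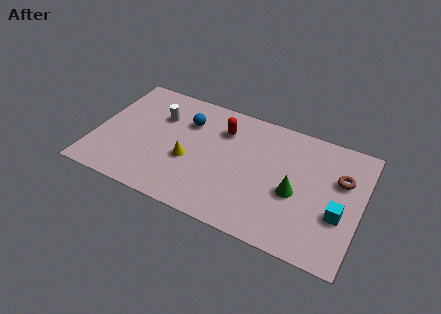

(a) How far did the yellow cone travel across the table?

2.7

From (7.0, 1.5) to (4.8, 3.0), the yellow cone covered √(2.2² + 1.5²) ≈ 2.7 units.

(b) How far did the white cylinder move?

1.3

The white cylinder was near (2.2, 4.2) before and (3.0, 5.2) after, so it travelled √(0.8² + 1.0²) ≈ 1.3 units.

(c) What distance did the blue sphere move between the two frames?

2.4

The blue sphere was near (6.5, 6.6) before and (4.4, 5.4) after, so it travelled √(2.1² + 1.2²) ≈ 2.4 units.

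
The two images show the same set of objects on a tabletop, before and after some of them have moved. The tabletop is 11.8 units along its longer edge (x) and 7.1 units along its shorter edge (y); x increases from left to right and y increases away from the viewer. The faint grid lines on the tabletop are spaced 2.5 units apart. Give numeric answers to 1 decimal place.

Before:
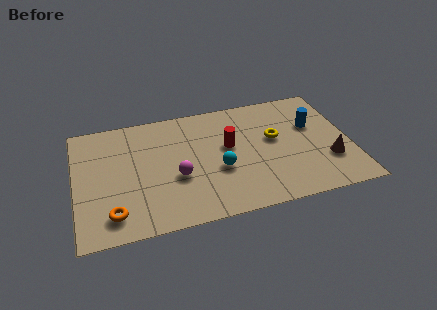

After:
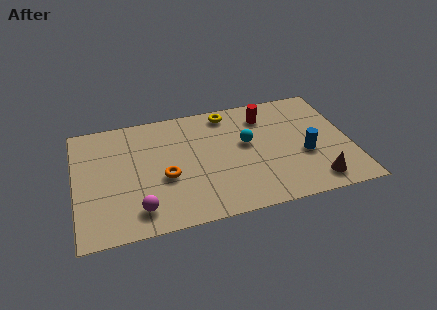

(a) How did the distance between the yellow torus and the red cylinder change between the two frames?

-0.3

Before: roughly 2.0 units apart; after: 1.7. That's 0.3 units closer together.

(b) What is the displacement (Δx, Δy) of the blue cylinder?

(-0.5, -1.7)

The blue cylinder started near (10.3, 4.5) and ended near (9.8, 2.8).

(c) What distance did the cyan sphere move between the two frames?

1.8

From (6.1, 2.8) to (7.4, 4.1), the cyan sphere covered √(1.3² + 1.3²) ≈ 1.8 units.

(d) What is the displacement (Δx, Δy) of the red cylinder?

(1.7, 1.5)

From the two frames, the red cylinder sits at roughly (6.6, 4.1) before and (8.3, 5.6) after.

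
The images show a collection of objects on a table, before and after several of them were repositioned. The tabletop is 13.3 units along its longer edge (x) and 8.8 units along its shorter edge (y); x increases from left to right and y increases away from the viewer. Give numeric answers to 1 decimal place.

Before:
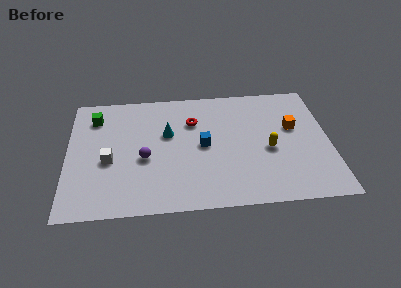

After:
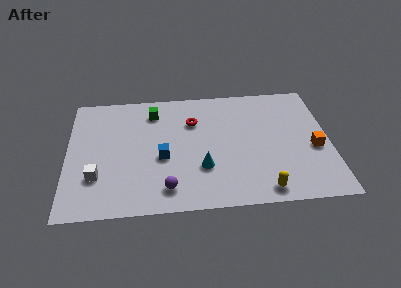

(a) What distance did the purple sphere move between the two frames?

2.5

From (3.9, 3.7) to (5.0, 1.5), the purple sphere covered √(1.1² + 2.2²) ≈ 2.5 units.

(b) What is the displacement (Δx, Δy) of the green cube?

(3.0, 0.2)

The green cube was at about (1.4, 6.9) and moved to about (4.4, 7.1).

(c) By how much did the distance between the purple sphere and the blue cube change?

-0.9

They were about 3.1 units apart before and 2.2 after — 0.9 units closer together.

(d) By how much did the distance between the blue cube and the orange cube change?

+3.0

They were about 4.7 units apart before and 7.7 after — 3.0 units further apart.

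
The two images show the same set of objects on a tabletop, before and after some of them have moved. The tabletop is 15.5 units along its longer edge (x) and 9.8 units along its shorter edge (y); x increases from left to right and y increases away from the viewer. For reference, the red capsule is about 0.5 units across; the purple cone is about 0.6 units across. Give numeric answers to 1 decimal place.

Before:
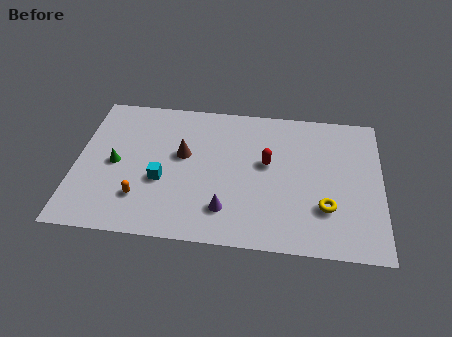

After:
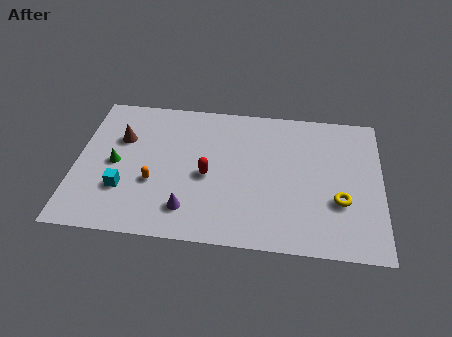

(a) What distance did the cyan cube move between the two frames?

2.1

From (4.4, 3.8) to (2.5, 3.0), the cyan cube covered √(1.9² + 0.8²) ≈ 2.1 units.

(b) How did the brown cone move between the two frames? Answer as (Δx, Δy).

(-3.2, 0.8)

The brown cone started near (5.4, 5.7) and ended near (2.2, 6.5).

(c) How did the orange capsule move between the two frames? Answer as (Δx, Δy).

(0.6, 1.1)

The orange capsule started near (3.4, 2.5) and ended near (4.0, 3.6).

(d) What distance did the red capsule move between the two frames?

3.2

From (9.7, 5.6) to (6.7, 4.4), the red capsule covered √(3.0² + 1.2²) ≈ 3.2 units.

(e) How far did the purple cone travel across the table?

1.9

From (7.7, 2.2) to (5.8, 2.0), the purple cone covered √(1.9² + 0.2²) ≈ 1.9 units.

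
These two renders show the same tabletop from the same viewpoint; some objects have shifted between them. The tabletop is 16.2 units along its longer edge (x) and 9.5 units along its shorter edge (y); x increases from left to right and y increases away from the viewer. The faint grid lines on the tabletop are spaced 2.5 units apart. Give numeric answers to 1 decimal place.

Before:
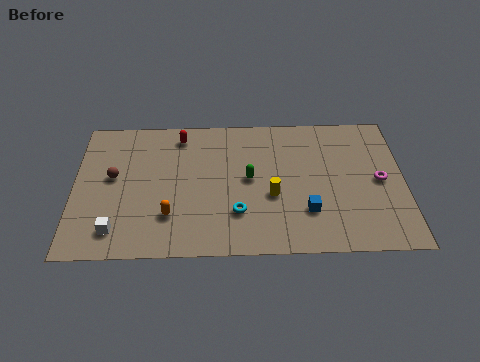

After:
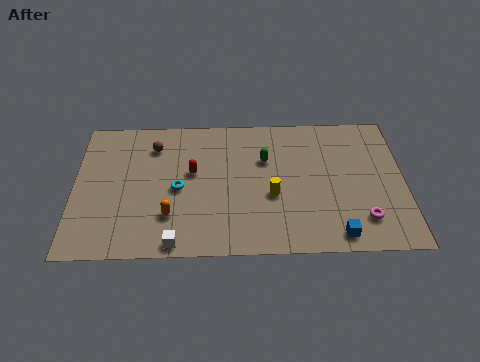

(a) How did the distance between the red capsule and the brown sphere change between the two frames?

-1.6

Before: roughly 4.3 units apart; after: 2.7. That's 1.6 units closer together.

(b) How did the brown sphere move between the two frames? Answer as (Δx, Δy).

(2.0, 2.1)

From the two frames, the brown sphere sits at roughly (1.9, 5.3) before and (3.9, 7.4) after.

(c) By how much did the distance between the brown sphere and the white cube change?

+3.1

Before: roughly 3.6 units apart; after: 6.7. That's 3.1 units further apart.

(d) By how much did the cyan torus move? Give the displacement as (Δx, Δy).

(-2.9, 1.7)

The cyan torus was at about (8.0, 2.7) and moved to about (5.1, 4.4).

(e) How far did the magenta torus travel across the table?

2.8

From (15.0, 4.7) to (14.1, 2.1), the magenta torus covered √(0.9² + 2.6²) ≈ 2.8 units.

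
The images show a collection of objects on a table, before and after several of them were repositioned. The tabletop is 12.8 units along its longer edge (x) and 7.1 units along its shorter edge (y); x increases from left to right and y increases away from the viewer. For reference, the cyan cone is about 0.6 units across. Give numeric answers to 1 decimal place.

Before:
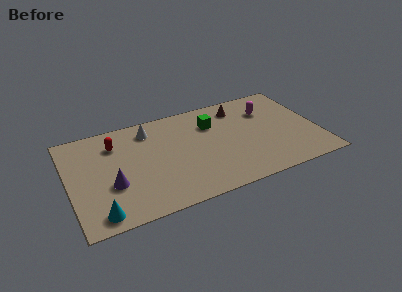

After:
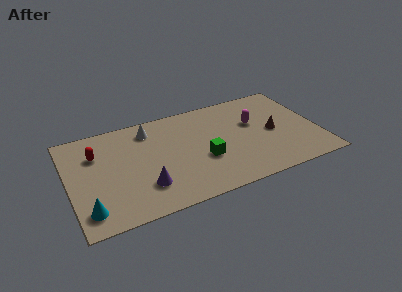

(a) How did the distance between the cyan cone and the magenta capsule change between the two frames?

-0.7

The distance was about 10.0 in the first image and 9.3 in the second, so they moved 0.7 units closer together.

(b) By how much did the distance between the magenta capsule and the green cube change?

+0.4

They were about 2.9 units apart before and 3.3 after — 0.4 units further apart.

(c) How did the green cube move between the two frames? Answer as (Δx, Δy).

(-0.7, -2.4)

From the two frames, the green cube sits at roughly (7.5, 5.1) before and (6.8, 2.7) after.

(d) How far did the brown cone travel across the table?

2.8

The brown cone was near (9.0, 5.8) before and (10.5, 3.4) after, so it travelled √(1.5² + 2.4²) ≈ 2.8 units.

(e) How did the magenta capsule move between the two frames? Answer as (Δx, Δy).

(-0.8, -0.7)

The magenta capsule was at about (10.4, 5.1) and moved to about (9.6, 4.4).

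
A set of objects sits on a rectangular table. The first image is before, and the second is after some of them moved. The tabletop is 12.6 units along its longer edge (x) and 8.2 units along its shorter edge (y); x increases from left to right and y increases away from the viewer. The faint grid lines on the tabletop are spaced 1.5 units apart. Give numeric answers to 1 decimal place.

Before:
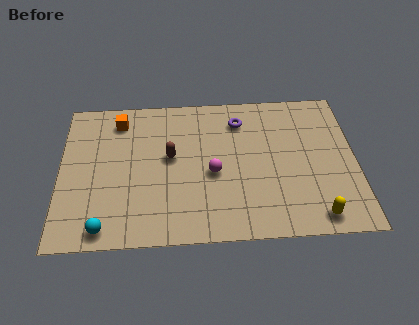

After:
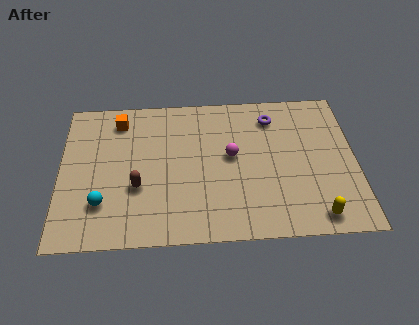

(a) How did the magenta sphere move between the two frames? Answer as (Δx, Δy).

(0.8, 0.9)

The magenta sphere started near (6.5, 3.6) and ended near (7.3, 4.5).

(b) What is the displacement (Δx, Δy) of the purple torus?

(1.4, 0.1)

The purple torus started near (7.7, 6.5) and ended near (9.1, 6.6).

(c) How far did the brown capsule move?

2.1

From (4.7, 4.6) to (3.3, 3.0), the brown capsule covered √(1.4² + 1.6²) ≈ 2.1 units.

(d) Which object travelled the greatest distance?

the brown capsule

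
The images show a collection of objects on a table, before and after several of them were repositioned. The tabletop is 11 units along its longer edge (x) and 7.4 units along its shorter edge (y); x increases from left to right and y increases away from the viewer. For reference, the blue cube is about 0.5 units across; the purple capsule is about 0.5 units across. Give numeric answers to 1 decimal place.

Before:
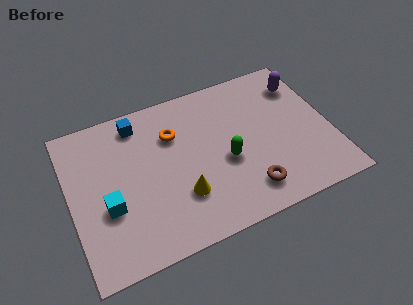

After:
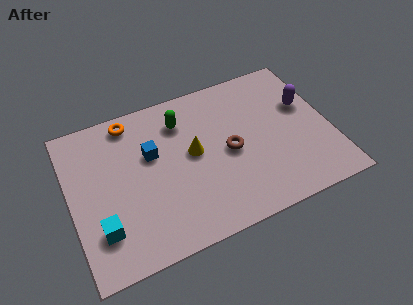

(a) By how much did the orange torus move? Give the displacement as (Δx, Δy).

(-1.7, 1.3)

The orange torus started near (4.5, 5.2) and ended near (2.8, 6.5).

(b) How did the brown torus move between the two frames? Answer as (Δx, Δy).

(-0.5, 2.1)

From the two frames, the brown torus sits at roughly (7.2, 1.4) before and (6.7, 3.5) after.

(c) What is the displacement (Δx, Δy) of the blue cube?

(0.4, -1.7)

From the two frames, the blue cube sits at roughly (3.1, 6.3) before and (3.5, 4.6) after.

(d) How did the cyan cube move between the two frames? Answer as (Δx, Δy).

(-0.4, -0.9)

From the two frames, the cyan cube sits at roughly (1.5, 2.8) before and (1.1, 1.9) after.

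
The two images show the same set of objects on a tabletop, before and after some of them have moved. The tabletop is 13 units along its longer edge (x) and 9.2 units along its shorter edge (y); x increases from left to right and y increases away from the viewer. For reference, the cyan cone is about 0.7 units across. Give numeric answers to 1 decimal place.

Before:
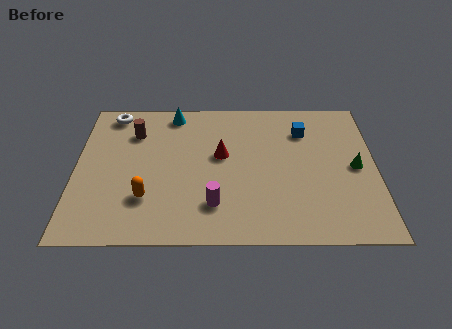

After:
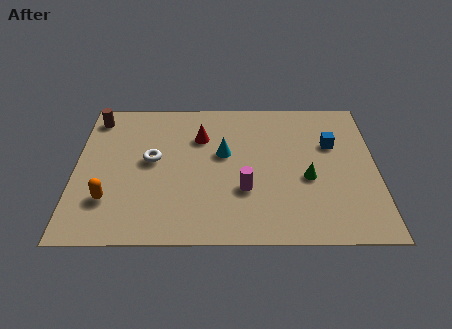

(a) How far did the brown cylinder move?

2.0

The brown cylinder was near (2.5, 6.8) before and (0.8, 7.8) after, so it travelled √(1.7² + 1.0²) ≈ 2.0 units.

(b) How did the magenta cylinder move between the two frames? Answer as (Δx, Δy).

(1.3, 0.9)

From the two frames, the magenta cylinder sits at roughly (6.0, 2.2) before and (7.3, 3.1) after.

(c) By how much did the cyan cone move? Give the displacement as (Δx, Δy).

(2.2, -2.7)

The cyan cone started near (4.2, 8.1) and ended near (6.4, 5.4).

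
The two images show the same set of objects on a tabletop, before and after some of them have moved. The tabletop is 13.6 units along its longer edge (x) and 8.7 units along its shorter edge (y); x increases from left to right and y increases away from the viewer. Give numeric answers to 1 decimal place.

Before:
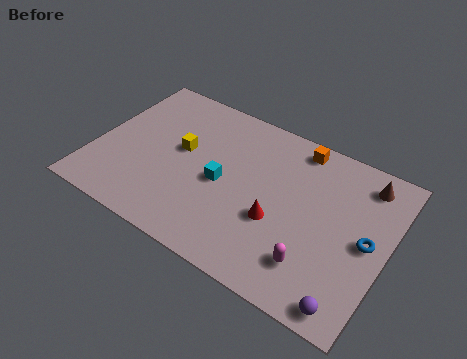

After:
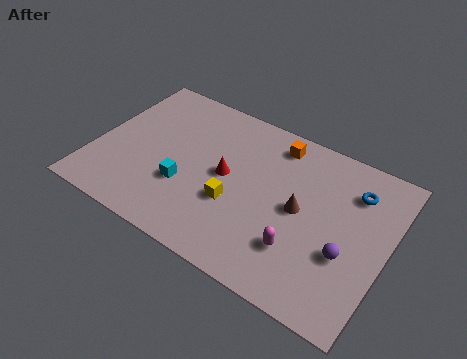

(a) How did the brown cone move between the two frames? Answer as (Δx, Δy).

(-2.6, -2.9)

The brown cone was at about (12.2, 7.3) and moved to about (9.6, 4.4).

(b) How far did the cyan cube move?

1.9

The cyan cube moved from about (6.0, 4.0) to (4.4, 3.0), a distance of √(1.6² + 1.0²) ≈ 1.9.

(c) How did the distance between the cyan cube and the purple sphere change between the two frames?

+0.4

They were about 7.1 units apart before and 7.5 after — 0.4 units further apart.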